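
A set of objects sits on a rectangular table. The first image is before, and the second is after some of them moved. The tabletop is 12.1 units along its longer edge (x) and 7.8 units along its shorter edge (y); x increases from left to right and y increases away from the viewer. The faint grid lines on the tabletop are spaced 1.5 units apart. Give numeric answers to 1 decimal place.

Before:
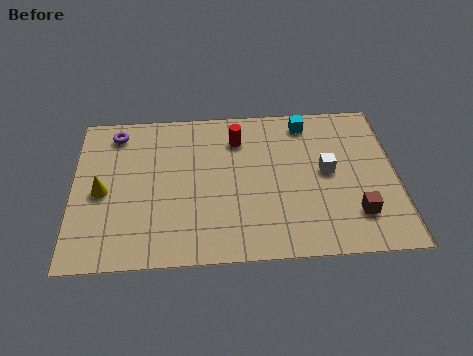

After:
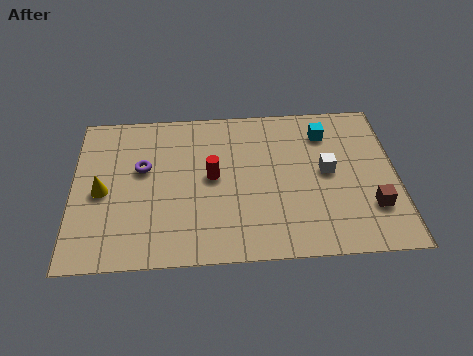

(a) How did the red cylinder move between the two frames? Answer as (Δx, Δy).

(-1.0, -1.9)

The red cylinder started near (6.2, 6.0) and ended near (5.2, 4.1).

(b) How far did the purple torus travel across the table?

2.1

The purple torus moved from about (1.6, 6.6) to (2.6, 4.7), a distance of √(1.0² + 1.9²) ≈ 2.1.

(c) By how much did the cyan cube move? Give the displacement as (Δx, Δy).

(0.7, -0.6)

From the two frames, the cyan cube sits at roughly (8.8, 6.7) before and (9.5, 6.1) after.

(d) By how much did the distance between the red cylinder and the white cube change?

+0.5

The distance was about 3.8 in the first image and 4.3 in the second, so they moved 0.5 units further apart.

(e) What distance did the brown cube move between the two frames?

0.7

The brown cube moved from about (10.5, 1.9) to (11.1, 2.2), a distance of √(0.6² + 0.3²) ≈ 0.7.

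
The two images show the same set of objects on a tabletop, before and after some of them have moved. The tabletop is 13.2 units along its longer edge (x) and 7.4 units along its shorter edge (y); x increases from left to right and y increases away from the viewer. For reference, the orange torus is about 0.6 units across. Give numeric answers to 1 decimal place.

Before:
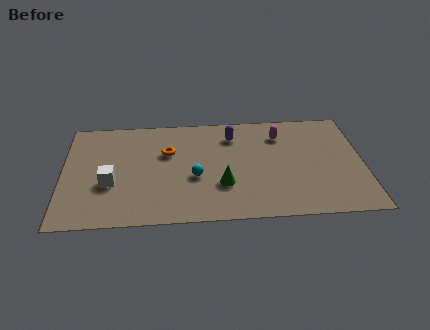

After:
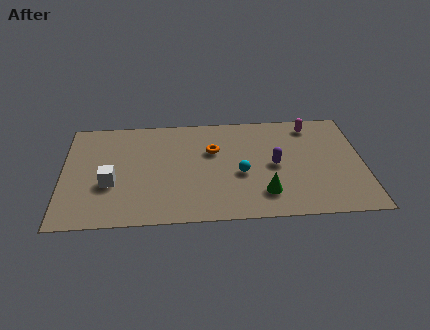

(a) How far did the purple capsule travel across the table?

2.8

From (7.5, 5.8) to (9.3, 3.6), the purple capsule covered √(1.8² + 2.2²) ≈ 2.8 units.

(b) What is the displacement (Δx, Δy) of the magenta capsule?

(1.4, 0.6)

The magenta capsule started near (9.6, 5.7) and ended near (11.0, 6.3).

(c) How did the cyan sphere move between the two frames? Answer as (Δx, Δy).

(2.0, 0.1)

The cyan sphere was at about (5.8, 3.0) and moved to about (7.8, 3.1).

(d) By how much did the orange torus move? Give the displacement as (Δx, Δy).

(2.0, 0.0)

The orange torus started near (4.6, 4.8) and ended near (6.6, 4.8).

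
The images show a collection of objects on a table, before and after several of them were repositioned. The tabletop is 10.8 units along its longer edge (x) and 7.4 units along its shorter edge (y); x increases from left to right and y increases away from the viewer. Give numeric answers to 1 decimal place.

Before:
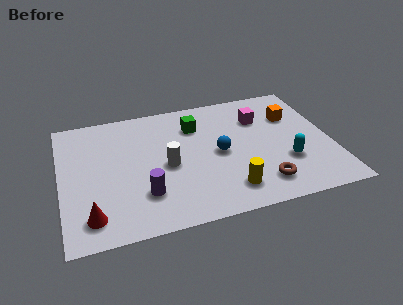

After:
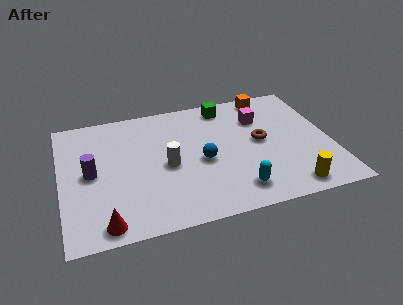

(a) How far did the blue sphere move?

0.8

From (6.3, 3.6) to (5.6, 3.3), the blue sphere covered √(0.7² + 0.3²) ≈ 0.8 units.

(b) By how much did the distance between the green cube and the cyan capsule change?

+0.5

The distance was about 4.6 in the first image and 5.1 in the second, so they moved 0.5 units further apart.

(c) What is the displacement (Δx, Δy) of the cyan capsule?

(-2.1, -1.1)

From the two frames, the cyan capsule sits at roughly (8.9, 2.4) before and (6.8, 1.3) after.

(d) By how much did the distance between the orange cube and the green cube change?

-2.1

Before: roughly 3.9 units apart; after: 1.8. That's 2.1 units closer together.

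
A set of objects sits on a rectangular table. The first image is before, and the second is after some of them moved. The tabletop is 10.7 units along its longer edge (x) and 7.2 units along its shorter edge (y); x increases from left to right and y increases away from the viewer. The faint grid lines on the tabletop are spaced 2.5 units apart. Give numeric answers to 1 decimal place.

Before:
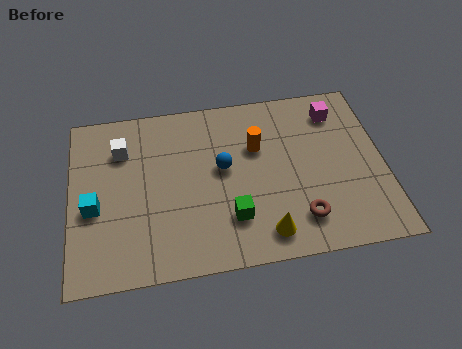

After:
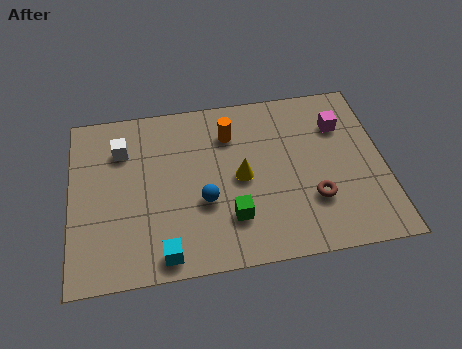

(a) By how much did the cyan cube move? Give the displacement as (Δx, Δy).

(2.3, -2.2)

The cyan cube started near (0.8, 3.0) and ended near (3.1, 0.8).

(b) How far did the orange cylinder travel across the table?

1.1

The orange cylinder moved from about (6.4, 4.7) to (5.5, 5.4), a distance of √(0.9² + 0.7²) ≈ 1.1.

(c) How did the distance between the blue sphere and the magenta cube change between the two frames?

+1.0

Before: roughly 4.4 units apart; after: 5.4. That's 1.0 units further apart.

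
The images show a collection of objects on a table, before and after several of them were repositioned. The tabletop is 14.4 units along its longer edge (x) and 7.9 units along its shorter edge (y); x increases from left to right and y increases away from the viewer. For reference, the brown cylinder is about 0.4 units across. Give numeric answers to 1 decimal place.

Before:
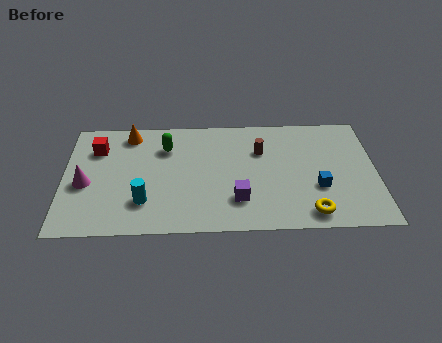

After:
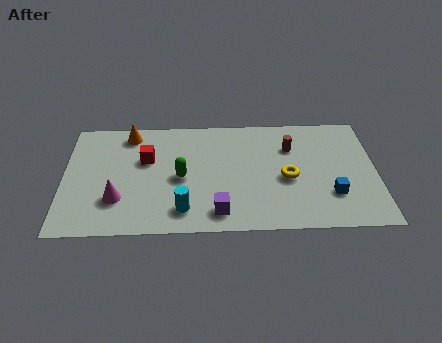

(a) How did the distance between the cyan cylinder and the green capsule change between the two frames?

-1.6

Before: roughly 3.8 units apart; after: 2.2. That's 1.6 units closer together.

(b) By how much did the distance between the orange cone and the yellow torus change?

-2.1

The distance was about 10.1 in the first image and 8.0 in the second, so they moved 2.1 units closer together.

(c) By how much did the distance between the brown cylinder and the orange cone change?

+1.3

They were about 6.3 units apart before and 7.6 after — 1.3 units further apart.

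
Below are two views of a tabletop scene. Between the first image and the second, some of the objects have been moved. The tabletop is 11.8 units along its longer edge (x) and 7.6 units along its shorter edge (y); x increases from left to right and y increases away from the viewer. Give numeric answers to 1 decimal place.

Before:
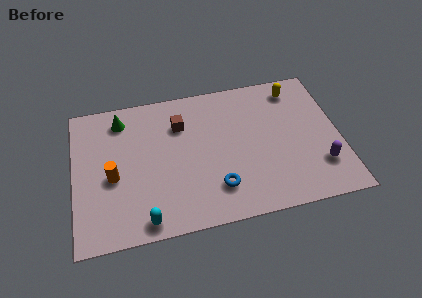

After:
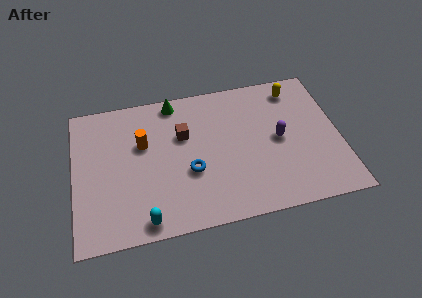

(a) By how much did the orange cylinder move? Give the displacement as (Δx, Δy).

(1.4, 1.5)

From the two frames, the orange cylinder sits at roughly (1.7, 3.3) before and (3.1, 4.8) after.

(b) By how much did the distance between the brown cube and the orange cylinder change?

-2.0

Before: roughly 3.8 units apart; after: 1.8. That's 2.0 units closer together.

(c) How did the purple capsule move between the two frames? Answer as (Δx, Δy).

(-1.7, 1.8)

From the two frames, the purple capsule sits at roughly (10.8, 2.0) before and (9.1, 3.8) after.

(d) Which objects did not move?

the cyan capsule and the yellow capsule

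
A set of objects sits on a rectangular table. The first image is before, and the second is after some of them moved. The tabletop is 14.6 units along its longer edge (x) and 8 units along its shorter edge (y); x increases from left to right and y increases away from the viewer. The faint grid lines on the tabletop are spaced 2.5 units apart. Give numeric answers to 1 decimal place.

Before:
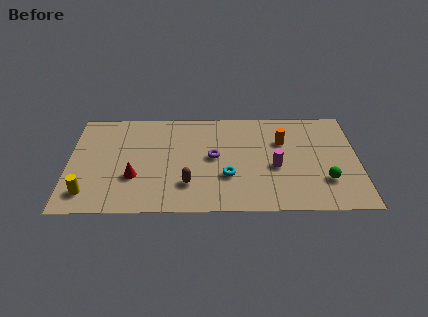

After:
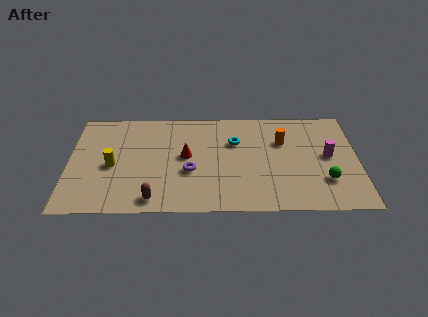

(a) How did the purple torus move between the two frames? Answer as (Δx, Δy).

(-1.2, -1.1)

The purple torus was at about (7.3, 4.2) and moved to about (6.1, 3.1).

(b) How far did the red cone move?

3.1

The red cone was near (3.3, 2.7) before and (5.9, 4.3) after, so it travelled √(2.6² + 1.6²) ≈ 3.1 units.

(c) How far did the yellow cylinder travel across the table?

2.4

The yellow cylinder moved from about (1.0, 1.5) to (2.2, 3.6), a distance of √(1.2² + 2.1²) ≈ 2.4.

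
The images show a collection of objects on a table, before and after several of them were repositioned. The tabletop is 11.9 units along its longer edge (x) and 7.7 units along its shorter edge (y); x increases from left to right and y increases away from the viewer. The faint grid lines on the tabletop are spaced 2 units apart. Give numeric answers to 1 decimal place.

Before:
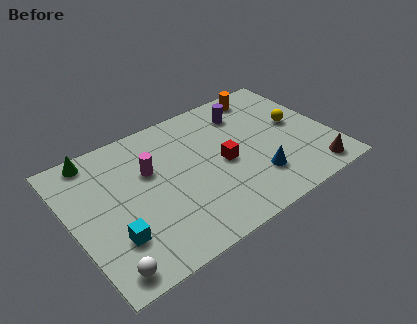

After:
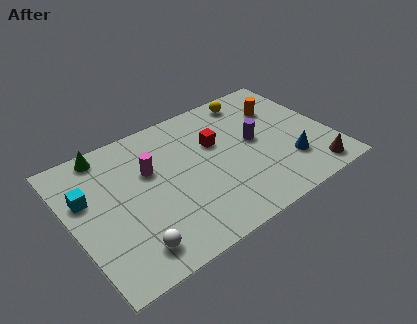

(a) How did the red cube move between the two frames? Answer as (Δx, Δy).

(-0.1, 1.3)

The red cube started near (6.9, 3.6) and ended near (6.8, 4.9).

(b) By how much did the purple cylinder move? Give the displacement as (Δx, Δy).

(0.1, -1.9)

The purple cylinder was at about (8.4, 6.0) and moved to about (8.5, 4.1).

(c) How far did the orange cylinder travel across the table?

1.3

From (9.5, 6.7) to (10.0, 5.5), the orange cylinder covered √(0.5² + 1.2²) ≈ 1.3 units.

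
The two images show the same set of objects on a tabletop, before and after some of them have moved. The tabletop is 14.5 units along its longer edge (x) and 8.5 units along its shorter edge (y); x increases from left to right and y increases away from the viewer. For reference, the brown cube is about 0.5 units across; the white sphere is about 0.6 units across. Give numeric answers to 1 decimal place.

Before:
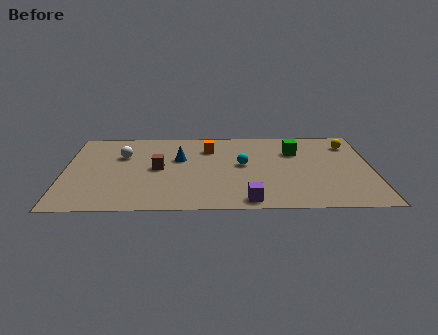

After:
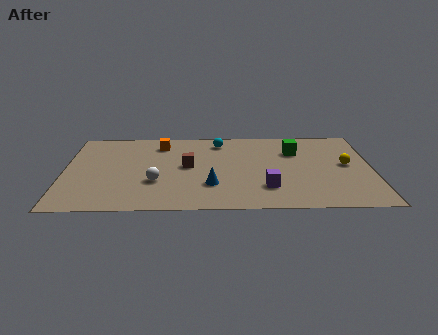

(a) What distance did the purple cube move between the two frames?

1.6

The purple cube moved from about (8.6, 0.9) to (9.5, 2.2), a distance of √(0.9² + 1.3²) ≈ 1.6.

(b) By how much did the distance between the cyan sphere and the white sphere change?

-0.6

Before: roughly 5.8 units apart; after: 5.2. That's 0.6 units closer together.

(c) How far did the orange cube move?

2.4

The orange cube moved from about (6.8, 6.4) to (4.5, 6.9), a distance of √(2.3² + 0.5²) ≈ 2.4.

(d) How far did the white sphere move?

3.2

The white sphere was near (2.7, 5.7) before and (4.3, 2.9) after, so it travelled √(1.6² + 2.8²) ≈ 3.2 units.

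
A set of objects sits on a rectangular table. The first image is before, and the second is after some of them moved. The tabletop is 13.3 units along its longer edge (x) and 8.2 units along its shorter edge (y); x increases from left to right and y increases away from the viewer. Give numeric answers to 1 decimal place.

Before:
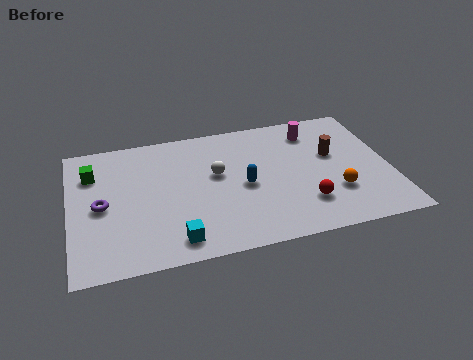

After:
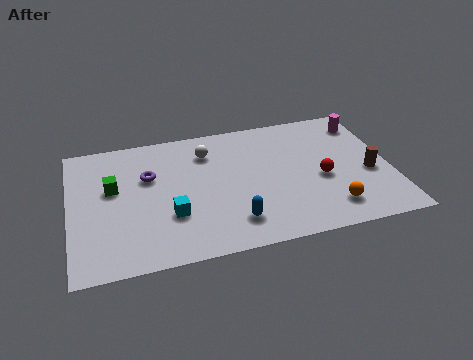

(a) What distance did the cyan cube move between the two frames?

1.5

From (4.2, 1.2) to (4.1, 2.7), the cyan cube covered √(0.1² + 1.5²) ≈ 1.5 units.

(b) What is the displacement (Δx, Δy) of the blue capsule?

(-0.6, -2.1)

From the two frames, the blue capsule sits at roughly (7.2, 3.8) before and (6.6, 1.7) after.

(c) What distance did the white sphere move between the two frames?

1.5

The white sphere moved from about (6.1, 4.8) to (5.8, 6.3), a distance of √(0.3² + 1.5²) ≈ 1.5.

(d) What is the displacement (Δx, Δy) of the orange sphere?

(-0.3, -0.9)

The orange sphere started near (10.9, 2.5) and ended near (10.6, 1.6).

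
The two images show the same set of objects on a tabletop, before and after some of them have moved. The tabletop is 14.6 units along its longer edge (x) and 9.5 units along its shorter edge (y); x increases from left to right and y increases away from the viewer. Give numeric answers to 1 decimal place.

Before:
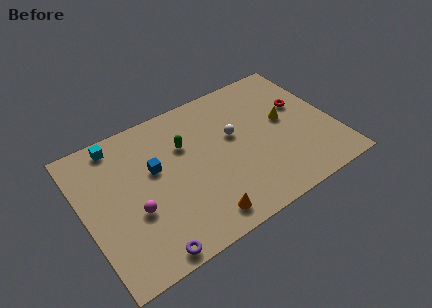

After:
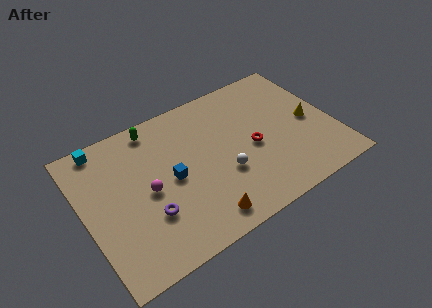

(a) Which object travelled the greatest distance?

the red torus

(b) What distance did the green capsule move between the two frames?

2.5

The green capsule moved from about (6.1, 6.4) to (4.6, 8.4), a distance of √(1.5² + 2.0²) ≈ 2.5.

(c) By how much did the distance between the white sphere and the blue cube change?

-1.6

The distance was about 4.7 in the first image and 3.1 in the second, so they moved 1.6 units closer together.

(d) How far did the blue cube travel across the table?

1.4

From (4.2, 5.7) to (5.0, 4.6), the blue cube covered √(0.8² + 1.1²) ≈ 1.4 units.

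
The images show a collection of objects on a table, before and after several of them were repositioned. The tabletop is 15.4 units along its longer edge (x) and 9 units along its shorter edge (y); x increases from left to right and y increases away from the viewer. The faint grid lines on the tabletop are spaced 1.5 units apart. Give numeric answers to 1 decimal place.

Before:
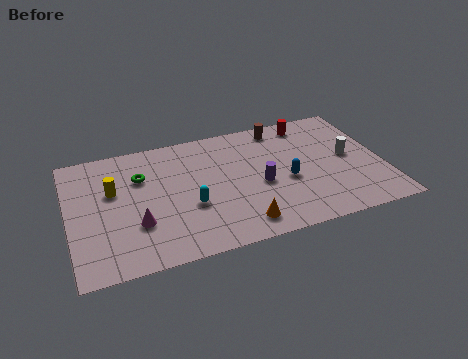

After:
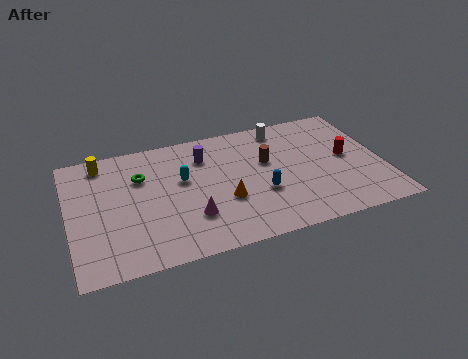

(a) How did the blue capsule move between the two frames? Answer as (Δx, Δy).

(-1.3, -0.5)

The blue capsule was at about (10.6, 3.8) and moved to about (9.3, 3.3).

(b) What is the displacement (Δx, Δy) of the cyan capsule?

(-0.2, 2.0)

From the two frames, the cyan capsule sits at roughly (5.8, 3.4) before and (5.6, 5.4) after.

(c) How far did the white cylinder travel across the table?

4.3

The white cylinder moved from about (13.8, 4.7) to (10.8, 7.8), a distance of √(3.0² + 3.1²) ≈ 4.3.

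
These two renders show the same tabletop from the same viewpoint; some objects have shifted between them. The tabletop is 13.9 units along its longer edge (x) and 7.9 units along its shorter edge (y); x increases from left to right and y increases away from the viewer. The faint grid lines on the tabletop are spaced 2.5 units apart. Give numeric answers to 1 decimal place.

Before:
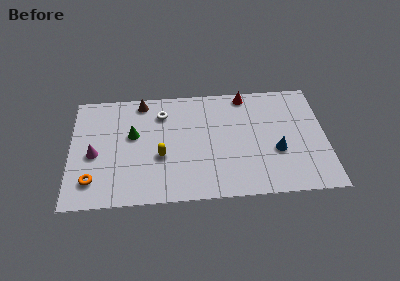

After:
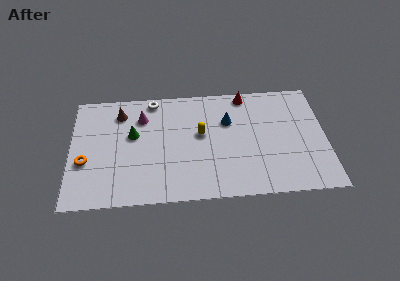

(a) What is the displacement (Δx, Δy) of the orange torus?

(-0.4, 1.3)

From the two frames, the orange torus sits at roughly (1.2, 1.7) before and (0.8, 3.0) after.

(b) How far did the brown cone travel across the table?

1.4

The brown cone was near (3.9, 7.0) before and (2.7, 6.3) after, so it travelled √(1.2² + 0.7²) ≈ 1.4 units.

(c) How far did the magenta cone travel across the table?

3.5

From (1.3, 3.5) to (3.9, 5.9), the magenta cone covered √(2.6² + 2.4²) ≈ 3.5 units.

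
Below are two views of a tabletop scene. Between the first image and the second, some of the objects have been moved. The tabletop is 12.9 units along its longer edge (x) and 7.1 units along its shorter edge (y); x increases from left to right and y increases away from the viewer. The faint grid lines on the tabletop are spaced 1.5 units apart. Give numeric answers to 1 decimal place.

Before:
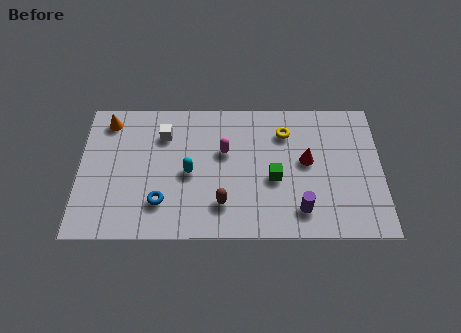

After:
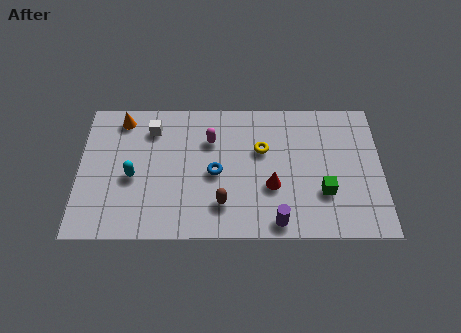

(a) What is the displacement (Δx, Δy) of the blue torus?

(2.3, 1.5)

From the two frames, the blue torus sits at roughly (3.5, 1.8) before and (5.8, 3.3) after.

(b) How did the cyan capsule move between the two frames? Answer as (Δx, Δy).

(-2.4, -0.2)

The cyan capsule was at about (4.7, 3.3) and moved to about (2.3, 3.1).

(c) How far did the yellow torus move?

1.3

The yellow torus moved from about (8.8, 5.4) to (7.8, 4.5), a distance of √(1.0² + 0.9²) ≈ 1.3.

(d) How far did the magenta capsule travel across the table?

0.8

The magenta capsule was near (6.2, 4.4) before and (5.6, 5.0) after, so it travelled √(0.6² + 0.6²) ≈ 0.8 units.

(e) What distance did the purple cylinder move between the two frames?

1.2

The purple cylinder moved from about (9.4, 1.4) to (8.4, 0.8), a distance of √(1.0² + 0.6²) ≈ 1.2.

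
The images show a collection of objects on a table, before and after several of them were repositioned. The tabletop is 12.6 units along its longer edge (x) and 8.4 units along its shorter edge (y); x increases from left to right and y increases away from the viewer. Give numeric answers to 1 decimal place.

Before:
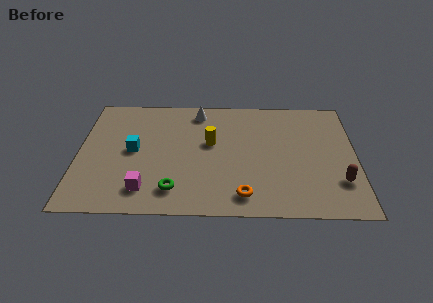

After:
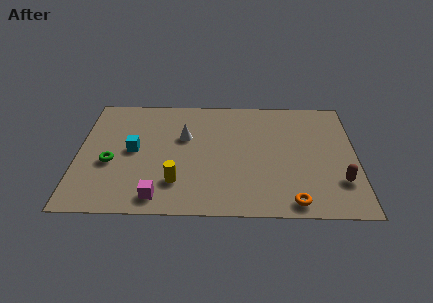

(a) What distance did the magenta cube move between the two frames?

0.8

From (3.1, 1.6) to (3.7, 1.1), the magenta cube covered √(0.6² + 0.5²) ≈ 0.8 units.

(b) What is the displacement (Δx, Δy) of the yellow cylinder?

(-1.5, -2.8)

The yellow cylinder was at about (6.0, 4.9) and moved to about (4.5, 2.1).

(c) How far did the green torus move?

3.4

The green torus moved from about (4.4, 1.6) to (1.5, 3.4), a distance of √(2.9² + 1.8²) ≈ 3.4.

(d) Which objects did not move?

the brown capsule and the cyan cube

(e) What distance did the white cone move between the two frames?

2.0

The white cone was near (5.4, 7.2) before and (4.8, 5.3) after, so it travelled √(0.6² + 1.9²) ≈ 2.0 units.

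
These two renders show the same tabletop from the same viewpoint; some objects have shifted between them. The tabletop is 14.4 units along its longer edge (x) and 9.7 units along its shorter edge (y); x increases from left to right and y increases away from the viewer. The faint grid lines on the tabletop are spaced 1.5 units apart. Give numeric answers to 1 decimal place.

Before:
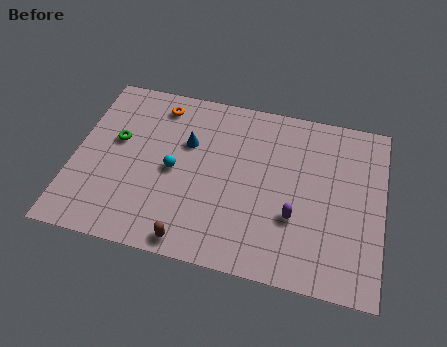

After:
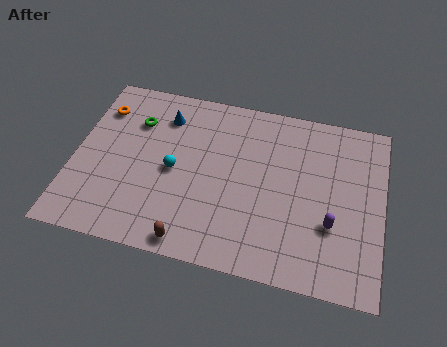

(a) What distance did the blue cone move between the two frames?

1.8

The blue cone moved from about (5.2, 6.3) to (4.0, 7.6), a distance of √(1.2² + 1.3²) ≈ 1.8.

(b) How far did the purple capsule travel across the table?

1.7

The purple capsule moved from about (10.4, 3.3) to (12.1, 3.3), a distance of √(1.7² + 0.0²) ≈ 1.7.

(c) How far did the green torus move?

1.5

The green torus was near (1.9, 5.7) before and (2.7, 7.0) after, so it travelled √(0.8² + 1.3²) ≈ 1.5 units.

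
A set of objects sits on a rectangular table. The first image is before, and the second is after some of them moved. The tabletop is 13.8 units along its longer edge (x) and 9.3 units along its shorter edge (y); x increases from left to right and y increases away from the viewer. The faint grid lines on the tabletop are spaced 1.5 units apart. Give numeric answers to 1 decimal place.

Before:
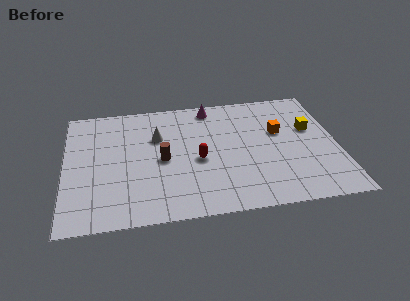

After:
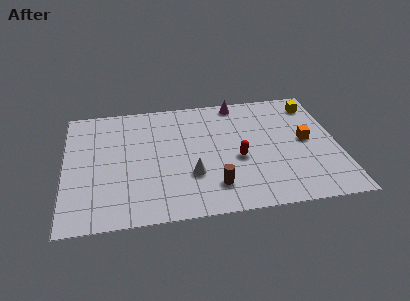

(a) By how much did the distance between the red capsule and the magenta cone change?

+0.3

Before: roughly 4.2 units apart; after: 4.5. That's 0.3 units further apart.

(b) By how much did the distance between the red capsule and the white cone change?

-0.3

They were about 2.9 units apart before and 2.6 after — 0.3 units closer together.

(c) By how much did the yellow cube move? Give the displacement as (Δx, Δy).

(0.3, 2.0)

The yellow cube started near (12.5, 5.7) and ended near (12.8, 7.7).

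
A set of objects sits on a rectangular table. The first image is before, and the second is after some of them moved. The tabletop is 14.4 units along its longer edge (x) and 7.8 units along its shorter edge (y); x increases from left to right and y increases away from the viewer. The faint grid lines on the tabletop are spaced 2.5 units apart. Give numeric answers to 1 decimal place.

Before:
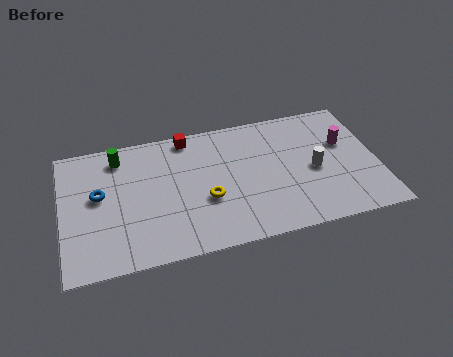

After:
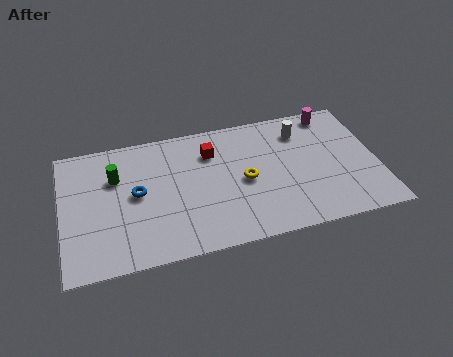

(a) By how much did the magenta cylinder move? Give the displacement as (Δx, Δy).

(-0.4, 2.0)

The magenta cylinder started near (13.0, 4.9) and ended near (12.6, 6.9).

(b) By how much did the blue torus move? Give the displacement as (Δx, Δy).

(1.7, -0.3)

The blue torus was at about (1.7, 4.4) and moved to about (3.4, 4.1).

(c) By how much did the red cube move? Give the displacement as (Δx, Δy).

(1.0, -1.2)

The red cube started near (5.9, 7.0) and ended near (6.9, 5.8).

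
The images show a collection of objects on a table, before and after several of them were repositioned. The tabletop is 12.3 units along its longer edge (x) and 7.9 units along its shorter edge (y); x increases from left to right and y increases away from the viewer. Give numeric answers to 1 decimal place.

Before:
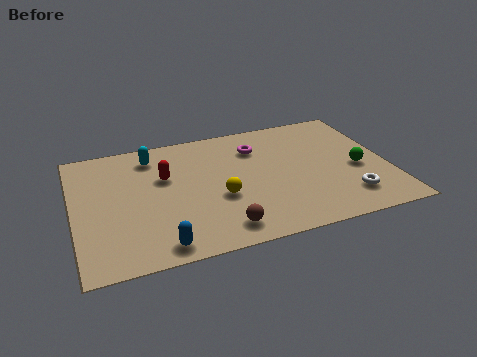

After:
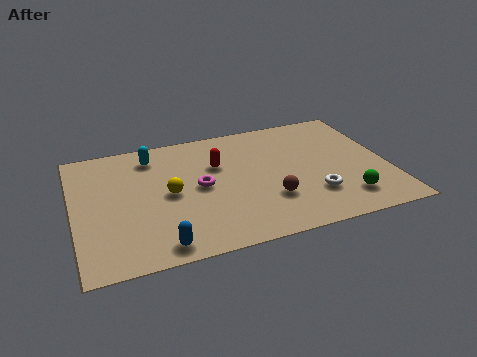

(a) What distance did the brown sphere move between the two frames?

2.3

The brown sphere moved from about (5.5, 1.2) to (7.5, 2.4), a distance of √(2.0² + 1.2²) ≈ 2.3.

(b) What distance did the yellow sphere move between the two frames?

2.1

The yellow sphere was near (5.6, 3.1) before and (3.7, 3.9) after, so it travelled √(1.9² + 0.8²) ≈ 2.1 units.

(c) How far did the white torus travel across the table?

1.4

From (10.5, 1.7) to (9.2, 2.2), the white torus covered √(1.3² + 0.5²) ≈ 1.4 units.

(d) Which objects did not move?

the blue capsule and the cyan capsule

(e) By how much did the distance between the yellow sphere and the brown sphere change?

+2.2

They were about 1.9 units apart before and 4.1 after — 2.2 units further apart.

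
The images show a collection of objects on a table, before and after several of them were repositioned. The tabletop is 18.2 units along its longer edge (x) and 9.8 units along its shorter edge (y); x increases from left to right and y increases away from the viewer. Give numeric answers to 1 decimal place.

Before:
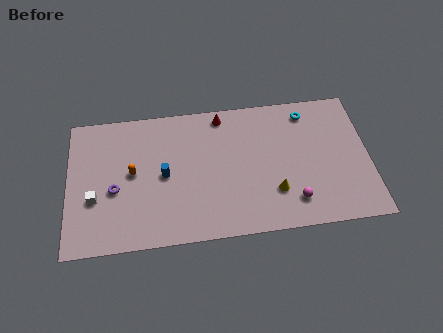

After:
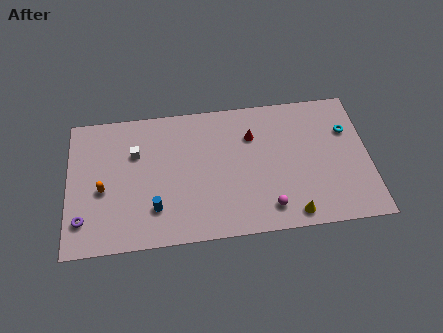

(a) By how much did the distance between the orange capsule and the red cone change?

+3.0

Before: roughly 6.5 units apart; after: 9.5. That's 3.0 units further apart.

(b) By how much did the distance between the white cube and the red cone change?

-2.2

Before: roughly 9.3 units apart; after: 7.1. That's 2.2 units closer together.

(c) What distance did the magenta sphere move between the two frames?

1.5

The magenta sphere moved from about (13.5, 2.0) to (12.0, 1.7), a distance of √(1.5² + 0.3²) ≈ 1.5.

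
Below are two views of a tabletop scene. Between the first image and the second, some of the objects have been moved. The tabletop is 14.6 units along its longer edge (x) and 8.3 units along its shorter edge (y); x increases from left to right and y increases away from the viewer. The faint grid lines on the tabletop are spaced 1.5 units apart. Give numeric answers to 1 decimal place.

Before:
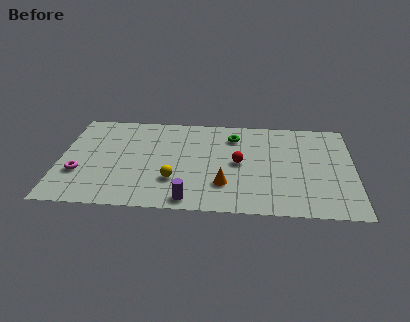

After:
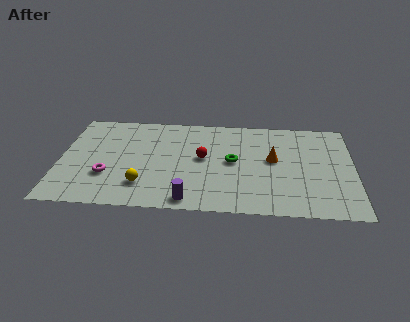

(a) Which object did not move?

the purple cylinder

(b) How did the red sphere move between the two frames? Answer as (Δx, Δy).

(-1.8, 0.3)

From the two frames, the red sphere sits at roughly (8.9, 4.2) before and (7.1, 4.5) after.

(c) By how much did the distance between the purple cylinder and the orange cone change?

+3.3

They were about 2.2 units apart before and 5.5 after — 3.3 units further apart.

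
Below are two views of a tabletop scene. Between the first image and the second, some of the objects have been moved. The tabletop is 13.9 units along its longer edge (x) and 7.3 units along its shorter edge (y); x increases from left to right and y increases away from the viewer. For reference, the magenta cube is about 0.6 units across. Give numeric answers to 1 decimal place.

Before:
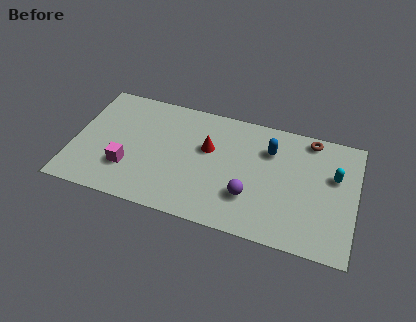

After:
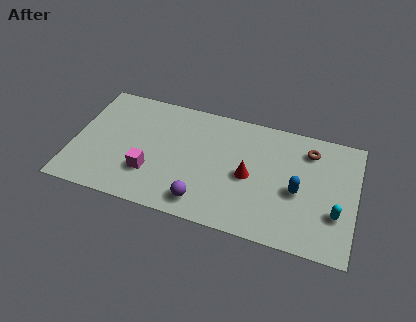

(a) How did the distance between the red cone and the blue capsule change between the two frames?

-0.7

The distance was about 3.1 in the first image and 2.4 in the second, so they moved 0.7 units closer together.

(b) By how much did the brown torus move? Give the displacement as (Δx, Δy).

(0.0, -0.7)

The brown torus started near (11.5, 6.5) and ended near (11.5, 5.8).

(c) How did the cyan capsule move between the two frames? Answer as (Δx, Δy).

(0.2, -2.2)

The cyan capsule was at about (12.8, 4.6) and moved to about (13.0, 2.4).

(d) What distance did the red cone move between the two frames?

2.4

The red cone was near (6.6, 4.5) before and (8.7, 3.4) after, so it travelled √(2.1² + 1.1²) ≈ 2.4 units.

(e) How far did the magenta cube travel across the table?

1.1

The magenta cube was near (2.8, 2.2) before and (3.9, 2.2) after, so it travelled √(1.1² + 0.0²) ≈ 1.1 units.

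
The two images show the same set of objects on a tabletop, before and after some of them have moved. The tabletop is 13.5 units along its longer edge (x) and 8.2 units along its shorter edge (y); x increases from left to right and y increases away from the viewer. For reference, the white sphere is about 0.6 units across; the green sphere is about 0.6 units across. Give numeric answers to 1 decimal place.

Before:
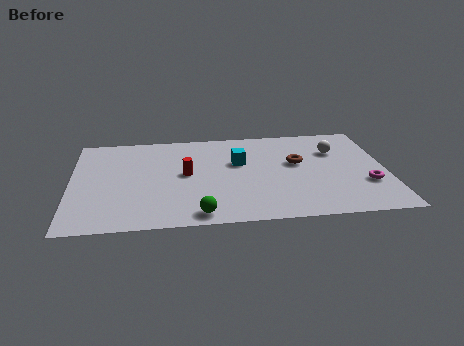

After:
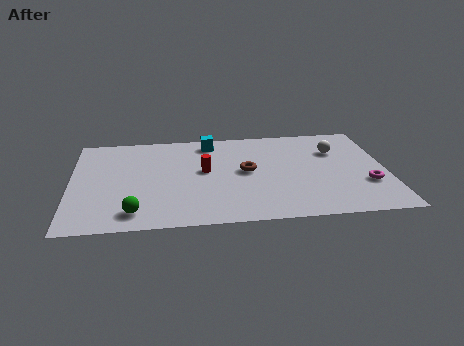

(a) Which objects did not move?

the magenta torus and the white sphere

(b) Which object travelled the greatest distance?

the green sphere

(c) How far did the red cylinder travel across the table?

0.8

The red cylinder moved from about (4.9, 4.3) to (5.7, 4.5), a distance of √(0.8² + 0.2²) ≈ 0.8.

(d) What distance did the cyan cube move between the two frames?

2.2

The cyan cube was near (7.2, 5.1) before and (6.0, 7.0) after, so it travelled √(1.2² + 1.9²) ≈ 2.2 units.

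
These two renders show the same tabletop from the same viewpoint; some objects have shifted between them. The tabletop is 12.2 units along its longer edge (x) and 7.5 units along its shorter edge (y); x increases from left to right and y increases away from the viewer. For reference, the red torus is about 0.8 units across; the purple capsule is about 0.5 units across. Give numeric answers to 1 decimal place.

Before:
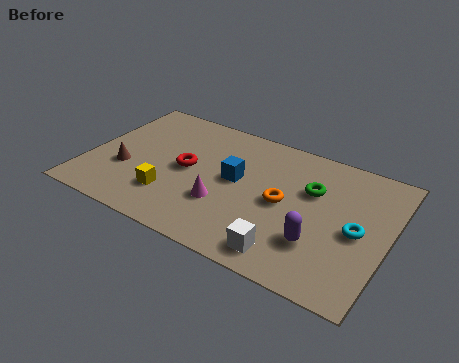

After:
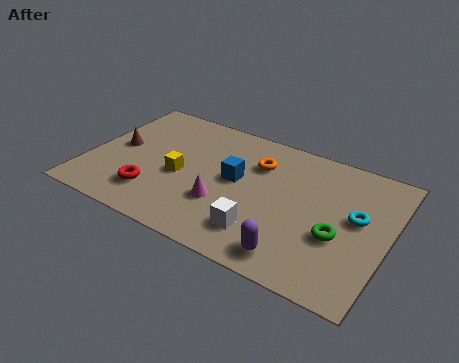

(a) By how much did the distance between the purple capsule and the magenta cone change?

-0.5

Before: roughly 3.9 units apart; after: 3.4. That's 0.5 units closer together.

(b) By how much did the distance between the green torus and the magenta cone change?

+0.5

They were about 4.1 units apart before and 4.6 after — 0.5 units further apart.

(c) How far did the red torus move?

2.3

The red torus moved from about (4.0, 3.8) to (2.9, 1.8), a distance of √(1.1² + 2.0²) ≈ 2.3.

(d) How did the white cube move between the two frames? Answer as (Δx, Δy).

(-1.1, 0.6)

The white cube started near (8.5, 1.1) and ended near (7.4, 1.7).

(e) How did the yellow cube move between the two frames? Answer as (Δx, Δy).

(0.2, 1.3)

The yellow cube started near (3.6, 2.0) and ended near (3.8, 3.3).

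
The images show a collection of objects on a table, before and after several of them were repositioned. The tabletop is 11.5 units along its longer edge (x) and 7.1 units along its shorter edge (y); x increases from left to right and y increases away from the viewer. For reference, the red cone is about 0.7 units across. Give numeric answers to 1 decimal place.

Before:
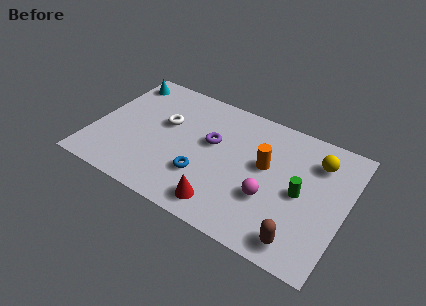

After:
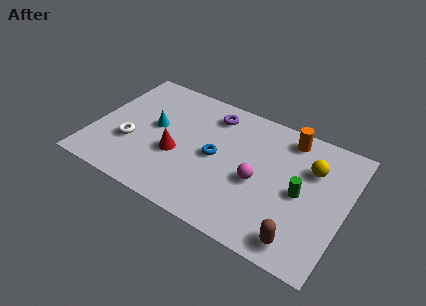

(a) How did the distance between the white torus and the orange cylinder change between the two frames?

+3.0

The distance was about 4.7 in the first image and 7.7 in the second, so they moved 3.0 units further apart.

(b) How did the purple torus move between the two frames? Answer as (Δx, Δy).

(-0.2, 1.6)

The purple torus was at about (5.3, 4.2) and moved to about (5.1, 5.8).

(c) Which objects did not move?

the green cylinder and the brown capsule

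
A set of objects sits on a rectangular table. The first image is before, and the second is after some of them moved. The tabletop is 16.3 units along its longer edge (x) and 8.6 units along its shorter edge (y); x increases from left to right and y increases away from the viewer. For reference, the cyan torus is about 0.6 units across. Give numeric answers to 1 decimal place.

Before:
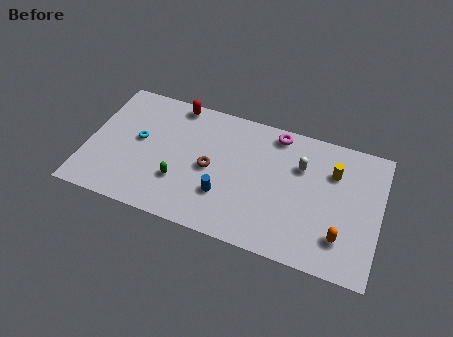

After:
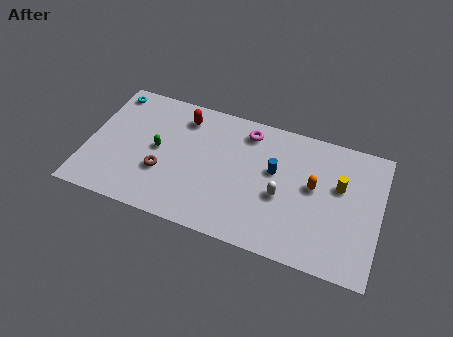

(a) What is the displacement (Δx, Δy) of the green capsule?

(-1.4, 1.7)

From the two frames, the green capsule sits at roughly (5.3, 2.7) before and (3.9, 4.4) after.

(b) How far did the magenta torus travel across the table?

1.6

The magenta torus moved from about (10.3, 7.6) to (8.7, 7.2), a distance of √(1.6² + 0.4²) ≈ 1.6.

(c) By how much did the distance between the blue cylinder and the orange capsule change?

-4.3

They were about 6.5 units apart before and 2.2 after — 4.3 units closer together.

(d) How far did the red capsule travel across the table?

0.9

The red capsule was near (4.6, 7.8) before and (5.1, 7.0) after, so it travelled √(0.5² + 0.8²) ≈ 0.9 units.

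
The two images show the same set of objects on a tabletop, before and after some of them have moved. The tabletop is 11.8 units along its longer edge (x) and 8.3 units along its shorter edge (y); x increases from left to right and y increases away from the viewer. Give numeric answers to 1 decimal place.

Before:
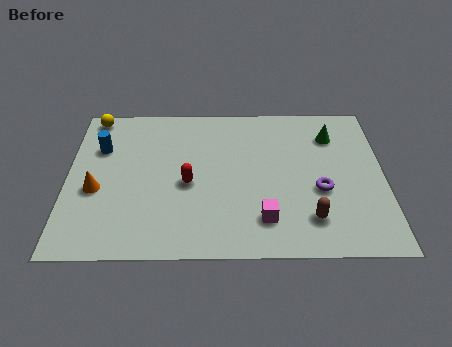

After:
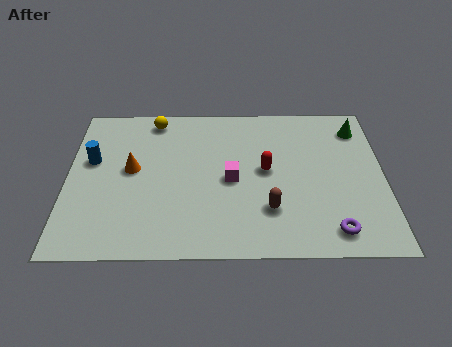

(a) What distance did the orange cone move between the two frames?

1.7

From (1.1, 3.4) to (2.4, 4.5), the orange cone covered √(1.3² + 1.1²) ≈ 1.7 units.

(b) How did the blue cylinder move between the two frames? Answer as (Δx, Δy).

(-0.3, -0.7)

The blue cylinder started near (1.2, 5.7) and ended near (0.9, 5.0).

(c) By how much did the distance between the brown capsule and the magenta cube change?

+0.4

They were about 1.7 units apart before and 2.1 after — 0.4 units further apart.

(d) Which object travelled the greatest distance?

the red capsule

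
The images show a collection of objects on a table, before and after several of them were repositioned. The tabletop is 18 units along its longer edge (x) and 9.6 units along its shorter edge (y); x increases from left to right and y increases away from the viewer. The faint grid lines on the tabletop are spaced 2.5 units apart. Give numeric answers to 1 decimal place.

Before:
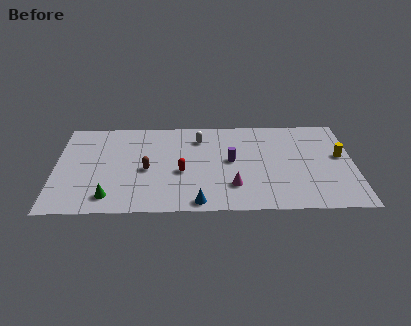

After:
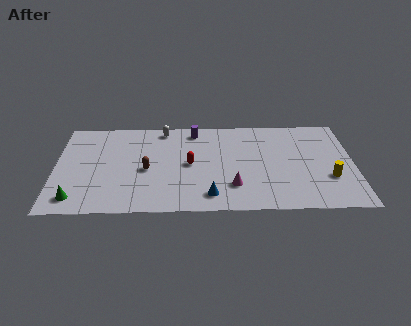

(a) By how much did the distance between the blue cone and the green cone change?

+2.7

They were about 5.3 units apart before and 8.0 after — 2.7 units further apart.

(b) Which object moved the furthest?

the purple cylinder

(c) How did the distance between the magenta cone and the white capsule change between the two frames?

+1.9

The distance was about 5.4 in the first image and 7.3 in the second, so they moved 1.9 units further apart.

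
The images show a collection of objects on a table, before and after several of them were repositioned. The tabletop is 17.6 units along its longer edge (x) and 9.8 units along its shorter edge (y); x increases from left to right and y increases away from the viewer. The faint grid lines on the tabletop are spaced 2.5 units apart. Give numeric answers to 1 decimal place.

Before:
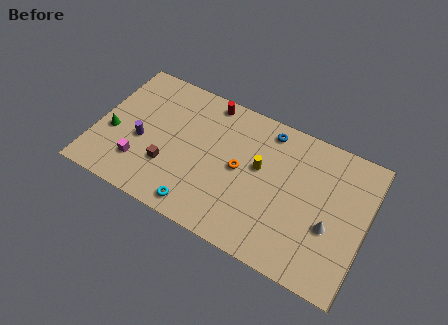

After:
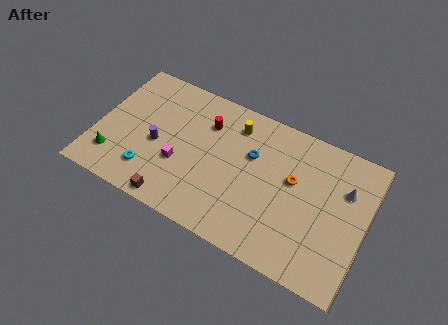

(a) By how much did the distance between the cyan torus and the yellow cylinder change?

+1.9

Before: roughly 5.6 units apart; after: 7.5. That's 1.9 units further apart.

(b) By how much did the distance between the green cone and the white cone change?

+1.1

Before: roughly 14.3 units apart; after: 15.4. That's 1.1 units further apart.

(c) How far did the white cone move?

3.0

From (15.4, 3.8) to (16.1, 6.7), the white cone covered √(0.7² + 2.9²) ≈ 3.0 units.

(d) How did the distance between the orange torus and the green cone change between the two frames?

+3.6

They were about 8.4 units apart before and 12.0 after — 3.6 units further apart.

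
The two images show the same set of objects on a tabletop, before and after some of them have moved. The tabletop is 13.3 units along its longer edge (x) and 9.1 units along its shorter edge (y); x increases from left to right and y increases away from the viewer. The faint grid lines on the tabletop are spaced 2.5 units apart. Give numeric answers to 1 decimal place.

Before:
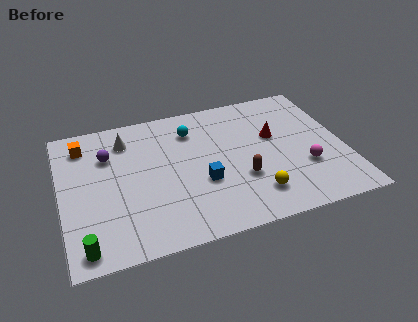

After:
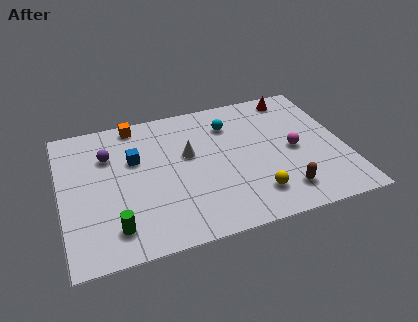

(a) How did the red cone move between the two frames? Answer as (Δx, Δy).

(1.2, 2.5)

From the two frames, the red cone sits at roughly (10.1, 5.5) before and (11.3, 8.0) after.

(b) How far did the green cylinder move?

1.6

From (0.9, 1.0) to (2.3, 1.7), the green cylinder covered √(1.4² + 0.7²) ≈ 1.6 units.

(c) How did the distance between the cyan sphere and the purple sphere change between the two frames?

+1.8

They were about 4.0 units apart before and 5.8 after — 1.8 units further apart.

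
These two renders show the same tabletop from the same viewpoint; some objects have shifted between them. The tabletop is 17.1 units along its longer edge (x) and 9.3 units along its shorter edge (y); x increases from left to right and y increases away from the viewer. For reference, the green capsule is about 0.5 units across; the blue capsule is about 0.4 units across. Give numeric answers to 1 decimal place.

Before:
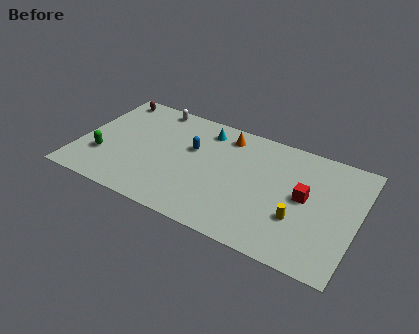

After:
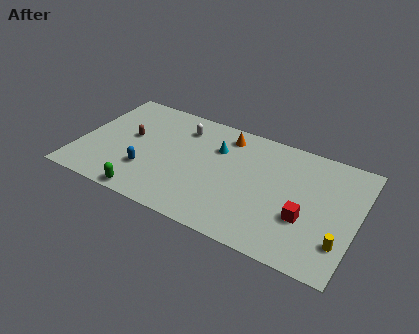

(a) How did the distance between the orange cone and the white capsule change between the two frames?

-2.0

They were about 4.7 units apart before and 2.7 after — 2.0 units closer together.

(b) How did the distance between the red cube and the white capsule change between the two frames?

-1.5

Before: roughly 10.5 units apart; after: 9.0. That's 1.5 units closer together.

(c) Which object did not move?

the orange cone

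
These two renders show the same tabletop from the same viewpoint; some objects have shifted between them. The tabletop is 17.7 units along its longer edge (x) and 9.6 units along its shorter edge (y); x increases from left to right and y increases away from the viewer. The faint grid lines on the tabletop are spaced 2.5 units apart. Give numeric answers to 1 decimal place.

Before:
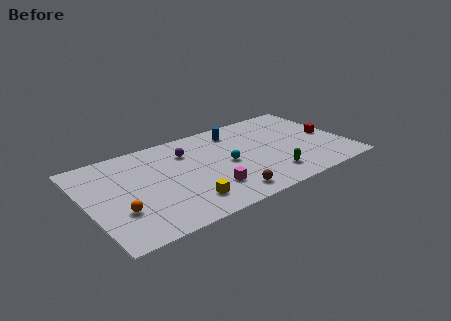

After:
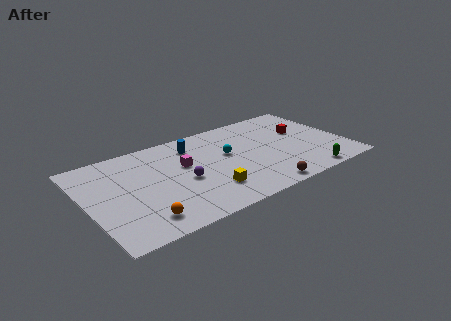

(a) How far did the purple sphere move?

3.0

The purple sphere moved from about (7.1, 7.1) to (6.4, 4.2), a distance of √(0.7² + 2.9²) ≈ 3.0.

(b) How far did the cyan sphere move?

1.0

From (9.5, 4.6) to (9.7, 5.6), the cyan sphere covered √(0.2² + 1.0²) ≈ 1.0 units.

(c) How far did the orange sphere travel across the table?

1.9

The orange sphere moved from about (1.9, 3.1) to (3.2, 1.7), a distance of √(1.3² + 1.4²) ≈ 1.9.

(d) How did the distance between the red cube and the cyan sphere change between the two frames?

-1.8

They were about 7.2 units apart before and 5.4 after — 1.8 units closer together.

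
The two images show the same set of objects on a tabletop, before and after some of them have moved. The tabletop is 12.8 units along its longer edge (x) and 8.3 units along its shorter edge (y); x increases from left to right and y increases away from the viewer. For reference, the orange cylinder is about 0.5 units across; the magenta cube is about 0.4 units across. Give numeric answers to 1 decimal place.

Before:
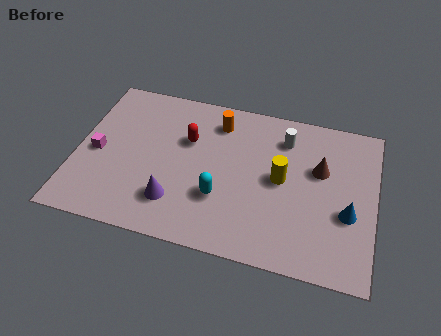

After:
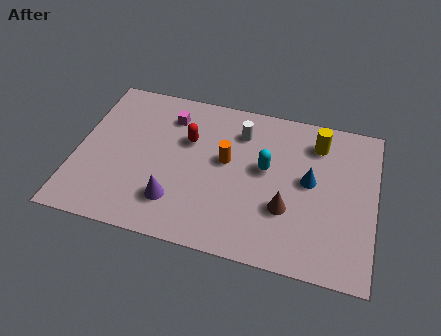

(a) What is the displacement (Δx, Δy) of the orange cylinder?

(0.5, -2.0)

From the two frames, the orange cylinder sits at roughly (5.9, 6.7) before and (6.4, 4.7) after.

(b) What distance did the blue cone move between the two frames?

2.1

The blue cone was near (11.7, 3.2) before and (10.0, 4.5) after, so it travelled √(1.7² + 1.3²) ≈ 2.1 units.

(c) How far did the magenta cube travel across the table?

4.0

The magenta cube was near (0.9, 3.8) before and (3.8, 6.5) after, so it travelled √(2.9² + 2.7²) ≈ 4.0 units.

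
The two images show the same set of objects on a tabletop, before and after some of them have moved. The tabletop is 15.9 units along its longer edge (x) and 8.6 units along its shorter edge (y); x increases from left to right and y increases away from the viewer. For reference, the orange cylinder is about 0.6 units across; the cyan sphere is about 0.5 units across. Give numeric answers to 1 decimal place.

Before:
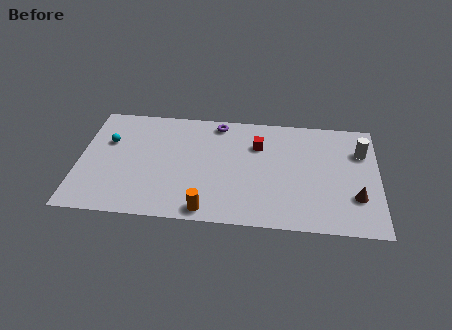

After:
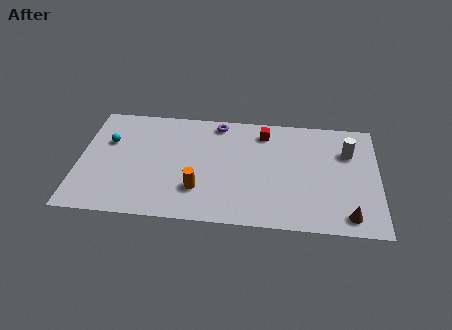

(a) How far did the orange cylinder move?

1.6

The orange cylinder was near (6.9, 0.9) before and (6.4, 2.4) after, so it travelled √(0.5² + 1.5²) ≈ 1.6 units.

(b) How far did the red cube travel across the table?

1.0

The red cube moved from about (9.5, 6.1) to (9.8, 7.1), a distance of √(0.3² + 1.0²) ≈ 1.0.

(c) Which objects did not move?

the cyan sphere and the purple torus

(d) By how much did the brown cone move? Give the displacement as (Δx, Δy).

(-0.4, -1.4)

From the two frames, the brown cone sits at roughly (14.7, 2.6) before and (14.3, 1.2) after.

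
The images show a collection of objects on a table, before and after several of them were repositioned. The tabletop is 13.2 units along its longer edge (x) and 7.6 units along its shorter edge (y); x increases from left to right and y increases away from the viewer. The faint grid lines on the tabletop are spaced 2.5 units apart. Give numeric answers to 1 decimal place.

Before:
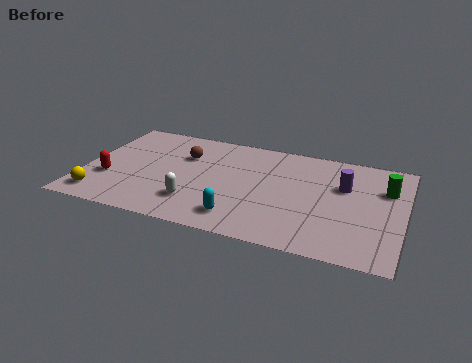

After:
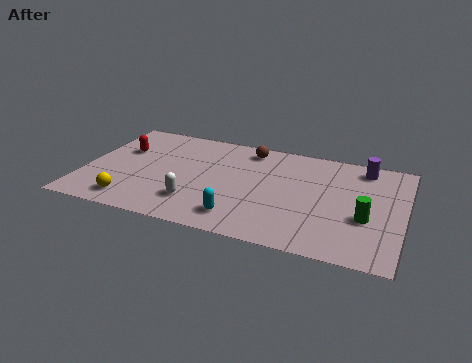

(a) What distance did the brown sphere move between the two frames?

2.9

The brown sphere was near (4.0, 5.2) before and (6.6, 6.5) after, so it travelled √(2.6² + 1.3²) ≈ 2.9 units.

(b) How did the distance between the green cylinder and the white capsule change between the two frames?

-1.3

Before: roughly 8.3 units apart; after: 7.0. That's 1.3 units closer together.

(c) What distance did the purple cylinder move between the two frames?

1.7

From (10.7, 4.9) to (11.4, 6.5), the purple cylinder covered √(0.7² + 1.6²) ≈ 1.7 units.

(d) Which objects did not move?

the cyan capsule and the white capsule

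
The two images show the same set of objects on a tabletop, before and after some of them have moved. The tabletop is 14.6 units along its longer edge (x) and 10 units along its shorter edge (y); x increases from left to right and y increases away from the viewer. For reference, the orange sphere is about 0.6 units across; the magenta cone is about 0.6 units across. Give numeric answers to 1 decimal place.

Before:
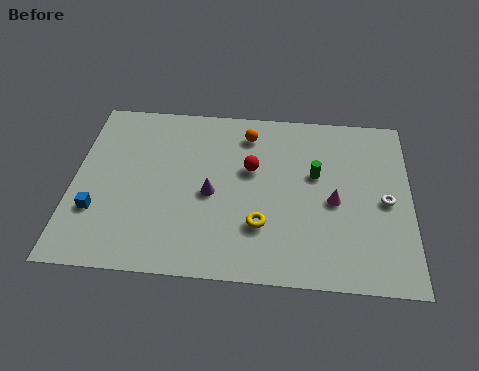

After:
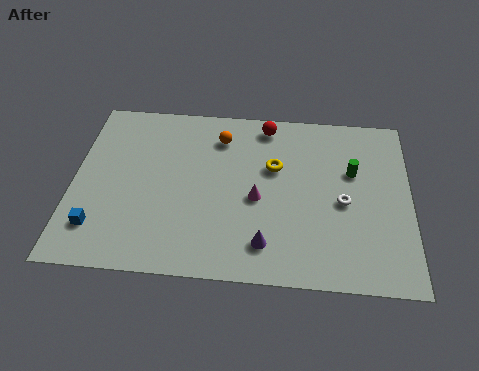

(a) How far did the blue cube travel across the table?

0.9

The blue cube moved from about (1.1, 3.1) to (1.2, 2.2), a distance of √(0.1² + 0.9²) ≈ 0.9.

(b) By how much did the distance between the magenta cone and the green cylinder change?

+2.8

The distance was about 1.7 in the first image and 4.5 in the second, so they moved 2.8 units further apart.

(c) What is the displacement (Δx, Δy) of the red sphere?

(0.6, 2.7)

The red sphere was at about (7.7, 6.1) and moved to about (8.3, 8.8).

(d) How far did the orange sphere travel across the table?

1.2

The orange sphere moved from about (7.5, 8.2) to (6.3, 7.9), a distance of √(1.2² + 0.3²) ≈ 1.2.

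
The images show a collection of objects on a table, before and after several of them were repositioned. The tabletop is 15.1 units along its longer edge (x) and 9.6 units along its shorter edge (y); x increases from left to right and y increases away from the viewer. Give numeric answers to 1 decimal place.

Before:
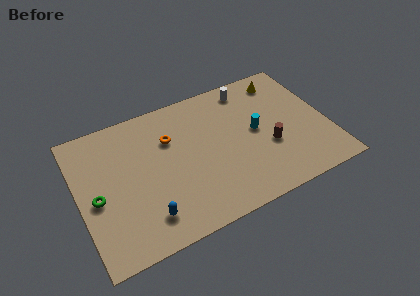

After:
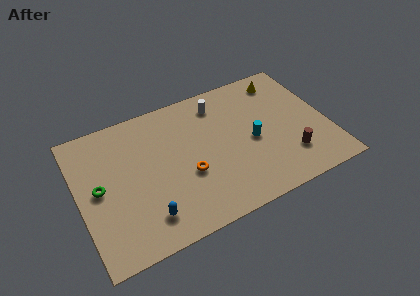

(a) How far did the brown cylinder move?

1.6

From (11.4, 3.6) to (12.5, 2.4), the brown cylinder covered √(1.1² + 1.2²) ≈ 1.6 units.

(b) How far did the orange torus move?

3.0

The orange torus was near (5.7, 6.6) before and (6.4, 3.7) after, so it travelled √(0.7² + 2.9²) ≈ 3.0 units.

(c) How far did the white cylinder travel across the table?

1.9

From (10.8, 8.3) to (8.9, 7.9), the white cylinder covered √(1.9² + 0.4²) ≈ 1.9 units.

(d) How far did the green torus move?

0.6

The green torus moved from about (1.0, 4.3) to (1.2, 4.9), a distance of √(0.2² + 0.6²) ≈ 0.6.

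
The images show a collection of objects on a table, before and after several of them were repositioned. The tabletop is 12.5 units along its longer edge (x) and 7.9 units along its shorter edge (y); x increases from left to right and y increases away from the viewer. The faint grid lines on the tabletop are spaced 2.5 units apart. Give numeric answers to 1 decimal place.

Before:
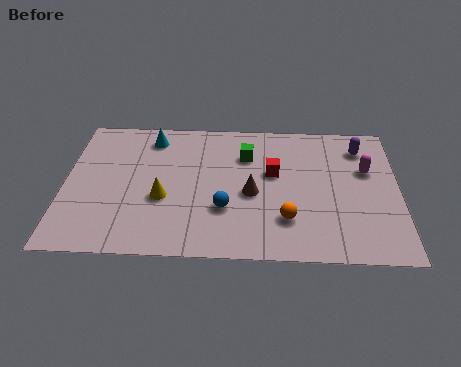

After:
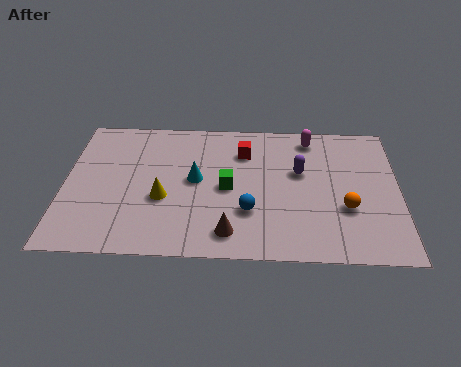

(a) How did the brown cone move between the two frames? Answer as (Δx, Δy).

(-0.8, -2.2)

From the two frames, the brown cone sits at roughly (7.0, 3.5) before and (6.2, 1.3) after.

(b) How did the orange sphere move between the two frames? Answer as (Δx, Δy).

(2.2, 0.7)

The orange sphere started near (8.3, 2.1) and ended near (10.5, 2.8).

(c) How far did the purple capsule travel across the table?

2.7

The purple capsule was near (11.1, 6.3) before and (8.8, 4.8) after, so it travelled √(2.3² + 1.5²) ≈ 2.7 units.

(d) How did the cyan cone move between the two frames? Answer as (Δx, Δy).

(1.7, -2.4)

The cyan cone started near (3.2, 6.6) and ended near (4.9, 4.2).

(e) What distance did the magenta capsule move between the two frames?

2.8

From (11.3, 5.0) to (9.2, 6.8), the magenta capsule covered √(2.1² + 1.8²) ≈ 2.8 units.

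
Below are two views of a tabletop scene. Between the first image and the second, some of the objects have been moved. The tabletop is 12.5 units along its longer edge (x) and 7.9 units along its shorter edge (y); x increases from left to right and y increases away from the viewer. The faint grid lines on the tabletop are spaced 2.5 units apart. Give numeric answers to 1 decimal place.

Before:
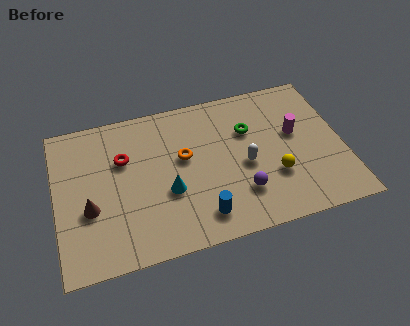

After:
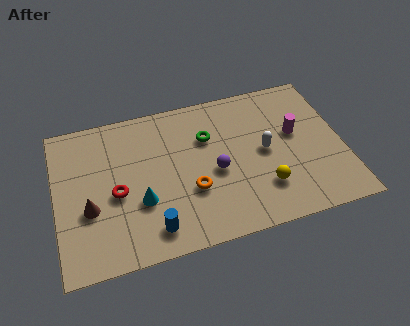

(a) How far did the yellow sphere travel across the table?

0.7

The yellow sphere was near (9.4, 2.6) before and (8.9, 2.1) after, so it travelled √(0.5² + 0.5²) ≈ 0.7 units.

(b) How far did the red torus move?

1.7

From (3.0, 5.2) to (2.6, 3.5), the red torus covered √(0.4² + 1.7²) ≈ 1.7 units.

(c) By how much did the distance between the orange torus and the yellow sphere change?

-1.1

The distance was about 4.3 in the first image and 3.2 in the second, so they moved 1.1 units closer together.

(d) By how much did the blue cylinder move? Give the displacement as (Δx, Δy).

(-2.1, -0.1)

The blue cylinder started near (6.1, 1.4) and ended near (4.0, 1.3).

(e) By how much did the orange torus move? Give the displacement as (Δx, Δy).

(0.2, -1.8)

The orange torus was at about (5.6, 4.6) and moved to about (5.8, 2.8).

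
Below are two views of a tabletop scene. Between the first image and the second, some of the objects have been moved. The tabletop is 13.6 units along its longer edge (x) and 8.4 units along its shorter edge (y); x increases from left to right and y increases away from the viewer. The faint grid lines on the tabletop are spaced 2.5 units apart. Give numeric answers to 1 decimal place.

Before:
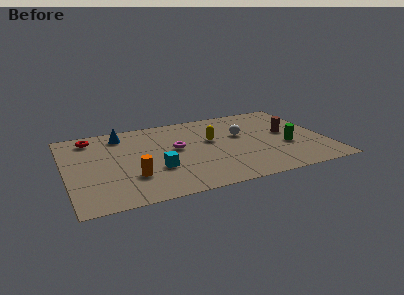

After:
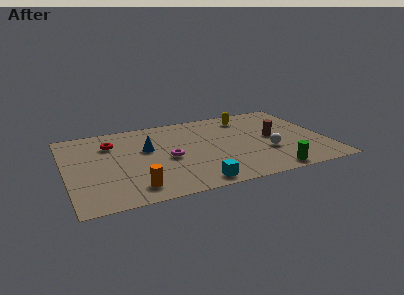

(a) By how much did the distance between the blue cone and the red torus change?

+0.5

Before: roughly 1.6 units apart; after: 2.1. That's 0.5 units further apart.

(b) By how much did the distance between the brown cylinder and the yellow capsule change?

-1.2

Before: roughly 4.0 units apart; after: 2.8. That's 1.2 units closer together.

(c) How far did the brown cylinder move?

0.9

From (11.7, 4.6) to (10.9, 4.3), the brown cylinder covered √(0.8² + 0.3²) ≈ 0.9 units.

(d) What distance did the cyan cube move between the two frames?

2.7

From (4.6, 2.9) to (6.4, 0.9), the cyan cube covered √(1.8² + 2.0²) ≈ 2.7 units.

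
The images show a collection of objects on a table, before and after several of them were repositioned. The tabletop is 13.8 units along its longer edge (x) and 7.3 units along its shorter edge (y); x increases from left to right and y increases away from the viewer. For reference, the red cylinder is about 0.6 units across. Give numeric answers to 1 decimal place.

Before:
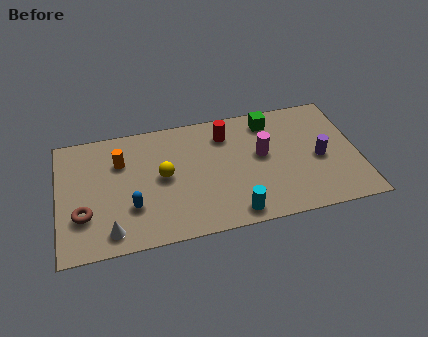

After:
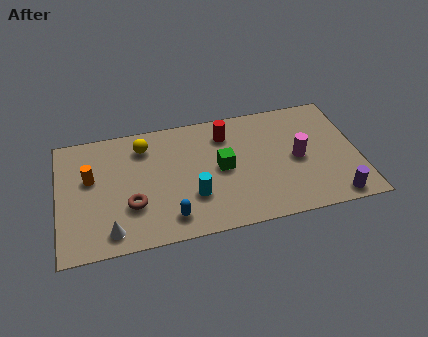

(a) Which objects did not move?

the white cone and the red cylinder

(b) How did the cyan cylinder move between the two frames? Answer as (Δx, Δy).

(-1.8, 1.4)

The cyan cylinder started near (7.9, 0.9) and ended near (6.1, 2.3).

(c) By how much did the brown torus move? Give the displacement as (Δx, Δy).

(2.2, 0.1)

The brown torus started near (1.1, 2.3) and ended near (3.3, 2.4).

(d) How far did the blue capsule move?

2.0

The blue capsule moved from about (3.3, 2.3) to (5.0, 1.3), a distance of √(1.7² + 1.0²) ≈ 2.0.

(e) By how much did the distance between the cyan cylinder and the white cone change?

-1.6

The distance was about 5.6 in the first image and 4.0 in the second, so they moved 1.6 units closer together.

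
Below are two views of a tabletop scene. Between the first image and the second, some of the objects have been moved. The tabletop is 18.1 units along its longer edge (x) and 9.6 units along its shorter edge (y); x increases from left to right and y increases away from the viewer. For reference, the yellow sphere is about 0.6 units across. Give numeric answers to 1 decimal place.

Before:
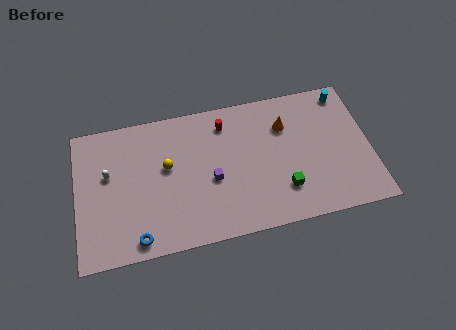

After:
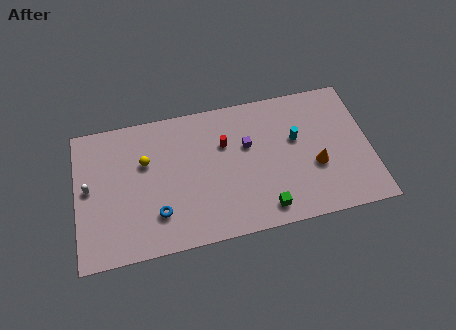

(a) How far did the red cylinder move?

1.4

From (9.3, 7.8) to (9.2, 6.4), the red cylinder covered √(0.1² + 1.4²) ≈ 1.4 units.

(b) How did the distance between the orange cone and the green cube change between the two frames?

-0.4

Before: roughly 4.4 units apart; after: 4.0. That's 0.4 units closer together.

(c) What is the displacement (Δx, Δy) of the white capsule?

(-1.2, -0.7)

The white capsule was at about (2.0, 5.8) and moved to about (0.8, 5.1).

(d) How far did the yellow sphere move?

1.4

The yellow sphere was near (5.6, 5.6) before and (4.3, 6.2) after, so it travelled √(1.3² + 0.6²) ≈ 1.4 units.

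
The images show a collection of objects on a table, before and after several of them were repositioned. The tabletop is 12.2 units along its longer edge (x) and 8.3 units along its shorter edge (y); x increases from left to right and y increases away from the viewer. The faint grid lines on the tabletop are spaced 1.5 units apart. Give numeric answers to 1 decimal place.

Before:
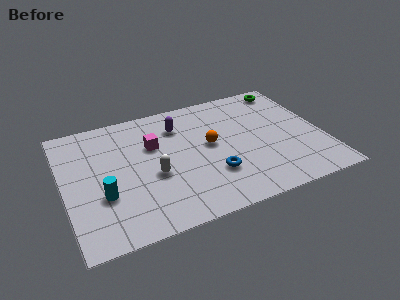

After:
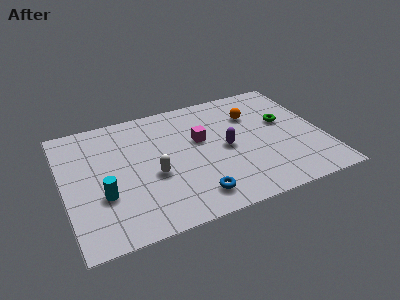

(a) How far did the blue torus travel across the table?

1.5

The blue torus was near (6.8, 2.5) before and (5.8, 1.4) after, so it travelled √(1.0² + 1.1²) ≈ 1.5 units.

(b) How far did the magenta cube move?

2.2

The magenta cube moved from about (4.3, 5.4) to (6.5, 5.0), a distance of √(2.2² + 0.4²) ≈ 2.2.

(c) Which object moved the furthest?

the purple capsule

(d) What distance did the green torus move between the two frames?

2.5

The green torus was near (11.0, 7.3) before and (10.5, 4.9) after, so it travelled √(0.5² + 2.4²) ≈ 2.5 units.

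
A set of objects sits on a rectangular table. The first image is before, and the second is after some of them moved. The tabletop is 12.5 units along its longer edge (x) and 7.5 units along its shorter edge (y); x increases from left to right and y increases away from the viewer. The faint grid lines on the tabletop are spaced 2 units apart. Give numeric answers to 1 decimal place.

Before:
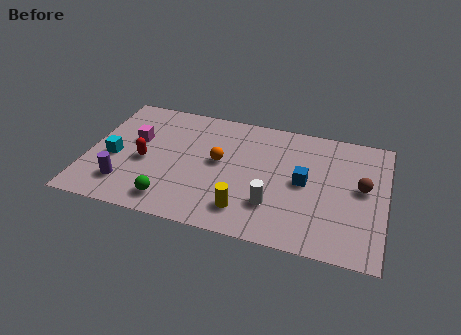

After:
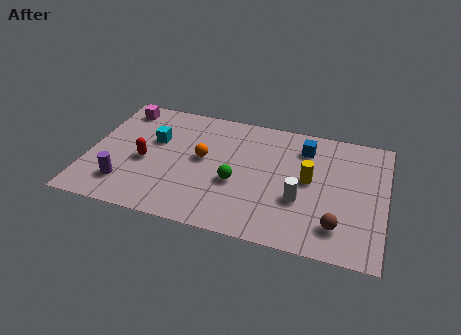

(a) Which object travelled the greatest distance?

the yellow cylinder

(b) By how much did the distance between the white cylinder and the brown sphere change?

-2.2

They were about 4.1 units apart before and 1.9 after — 2.2 units closer together.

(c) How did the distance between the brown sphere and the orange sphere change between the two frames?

+0.3

The distance was about 6.0 in the first image and 6.3 in the second, so they moved 0.3 units further apart.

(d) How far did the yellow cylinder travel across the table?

3.5

From (6.8, 1.5) to (9.3, 4.0), the yellow cylinder covered √(2.5² + 2.5²) ≈ 3.5 units.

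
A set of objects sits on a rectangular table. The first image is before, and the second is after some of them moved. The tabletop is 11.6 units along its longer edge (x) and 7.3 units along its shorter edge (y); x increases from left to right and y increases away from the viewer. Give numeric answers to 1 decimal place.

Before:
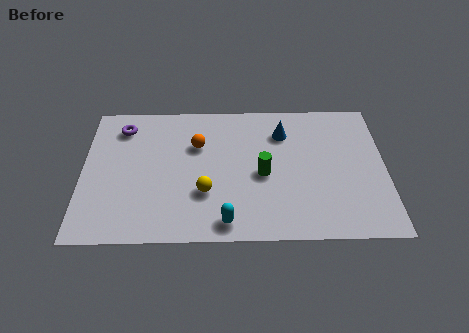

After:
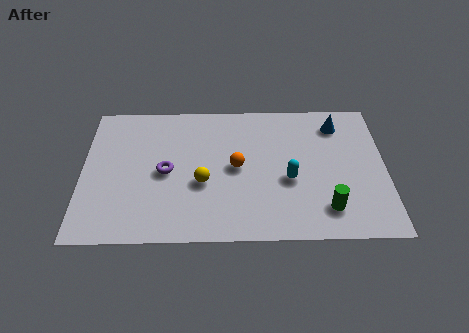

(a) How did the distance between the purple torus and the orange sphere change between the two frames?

-0.4

They were about 3.1 units apart before and 2.7 after — 0.4 units closer together.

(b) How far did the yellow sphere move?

0.5

From (4.7, 2.4) to (4.6, 2.9), the yellow sphere covered √(0.1² + 0.5²) ≈ 0.5 units.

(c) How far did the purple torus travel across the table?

2.9

From (1.5, 5.9) to (3.2, 3.5), the purple torus covered √(1.7² + 2.4²) ≈ 2.9 units.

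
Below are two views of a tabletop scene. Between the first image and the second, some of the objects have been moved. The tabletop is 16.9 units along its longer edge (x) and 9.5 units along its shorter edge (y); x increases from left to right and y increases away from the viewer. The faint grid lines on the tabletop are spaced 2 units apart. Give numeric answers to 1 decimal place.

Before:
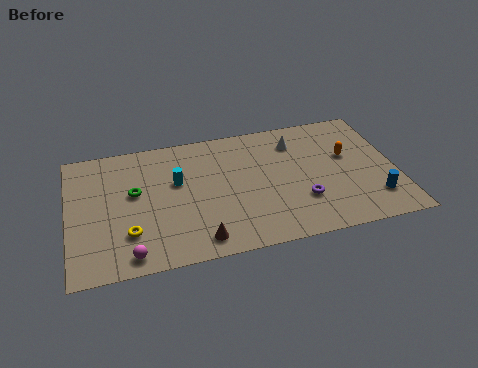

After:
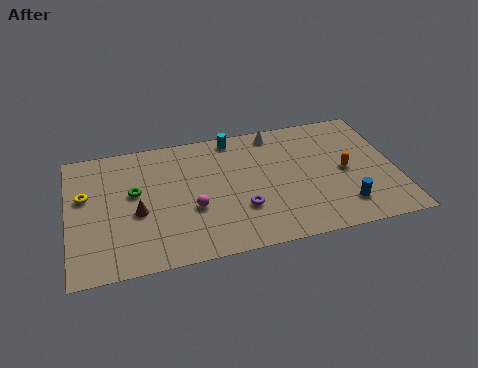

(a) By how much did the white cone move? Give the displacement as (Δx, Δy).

(-1.0, 1.0)

The white cone started near (11.9, 7.4) and ended near (10.9, 8.4).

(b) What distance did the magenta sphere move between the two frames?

4.1

From (3.0, 1.1) to (6.3, 3.6), the magenta sphere covered √(3.3² + 2.5²) ≈ 4.1 units.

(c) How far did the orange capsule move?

1.1

The orange capsule was near (14.5, 5.7) before and (14.3, 4.6) after, so it travelled √(0.2² + 1.1²) ≈ 1.1 units.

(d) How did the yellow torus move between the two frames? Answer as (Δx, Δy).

(-2.1, 3.2)

From the two frames, the yellow torus sits at roughly (3.0, 2.6) before and (0.9, 5.8) after.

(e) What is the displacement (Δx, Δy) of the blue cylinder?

(-1.6, -0.2)

From the two frames, the blue cylinder sits at roughly (15.6, 2.2) before and (14.0, 2.0) after.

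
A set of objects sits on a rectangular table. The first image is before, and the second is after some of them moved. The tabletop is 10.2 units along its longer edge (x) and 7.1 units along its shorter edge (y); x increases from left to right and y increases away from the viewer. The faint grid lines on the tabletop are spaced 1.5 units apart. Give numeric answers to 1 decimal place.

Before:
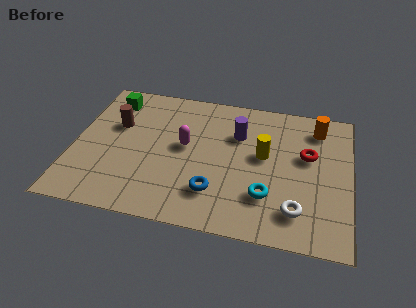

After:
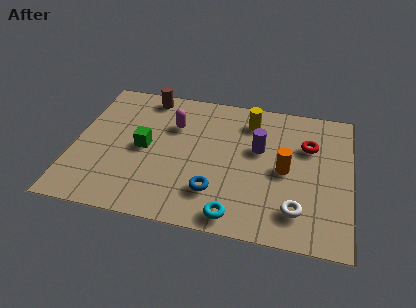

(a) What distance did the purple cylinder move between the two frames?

1.0

From (6.0, 4.9) to (6.8, 4.3), the purple cylinder covered √(0.8² + 0.6²) ≈ 1.0 units.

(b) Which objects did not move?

the blue torus and the white torus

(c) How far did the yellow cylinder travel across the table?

1.8

The yellow cylinder was near (7.0, 4.0) before and (6.4, 5.7) after, so it travelled √(0.6² + 1.7²) ≈ 1.8 units.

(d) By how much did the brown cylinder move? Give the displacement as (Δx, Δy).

(1.0, 1.8)

The brown cylinder was at about (1.5, 4.5) and moved to about (2.5, 6.3).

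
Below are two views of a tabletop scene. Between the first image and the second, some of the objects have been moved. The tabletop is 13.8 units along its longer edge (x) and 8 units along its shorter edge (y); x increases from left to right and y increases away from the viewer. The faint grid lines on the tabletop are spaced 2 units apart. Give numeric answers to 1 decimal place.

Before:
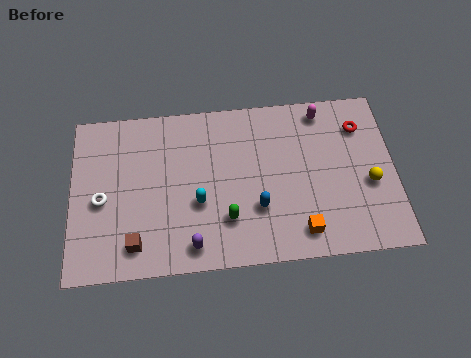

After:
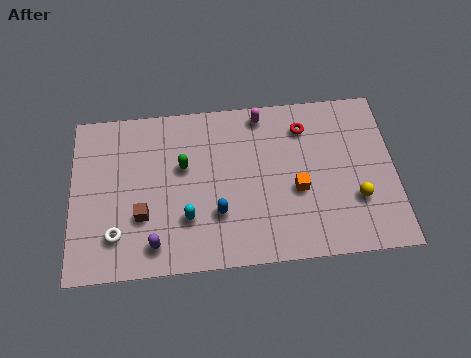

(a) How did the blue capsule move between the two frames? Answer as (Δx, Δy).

(-1.7, -0.1)

From the two frames, the blue capsule sits at roughly (7.9, 2.6) before and (6.2, 2.5) after.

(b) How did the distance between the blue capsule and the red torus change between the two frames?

-0.3

They were about 5.7 units apart before and 5.4 after — 0.3 units closer together.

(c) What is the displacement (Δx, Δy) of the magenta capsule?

(-2.6, 0.1)

The magenta capsule was at about (10.8, 7.0) and moved to about (8.2, 7.1).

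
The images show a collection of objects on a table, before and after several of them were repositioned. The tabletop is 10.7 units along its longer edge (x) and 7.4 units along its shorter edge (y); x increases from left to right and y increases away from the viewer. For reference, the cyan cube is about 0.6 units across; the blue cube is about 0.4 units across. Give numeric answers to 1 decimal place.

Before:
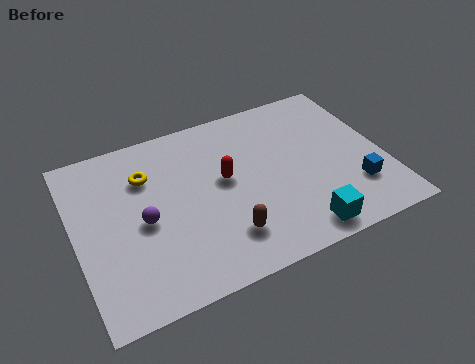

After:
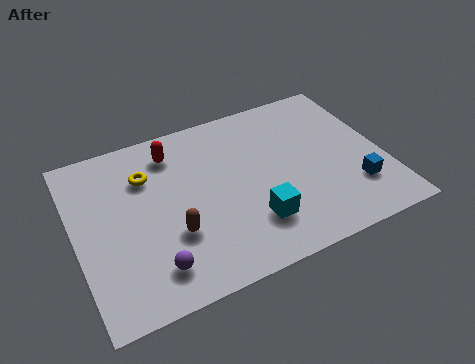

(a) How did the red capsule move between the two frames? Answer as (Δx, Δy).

(-1.6, 1.9)

From the two frames, the red capsule sits at roughly (5.2, 4.1) before and (3.6, 6.0) after.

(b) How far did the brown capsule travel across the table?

1.9

The brown capsule moved from about (4.9, 1.7) to (3.2, 2.5), a distance of √(1.7² + 0.8²) ≈ 1.9.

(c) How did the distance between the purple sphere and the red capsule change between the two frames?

+1.8

The distance was about 3.0 in the first image and 4.8 in the second, so they moved 1.8 units further apart.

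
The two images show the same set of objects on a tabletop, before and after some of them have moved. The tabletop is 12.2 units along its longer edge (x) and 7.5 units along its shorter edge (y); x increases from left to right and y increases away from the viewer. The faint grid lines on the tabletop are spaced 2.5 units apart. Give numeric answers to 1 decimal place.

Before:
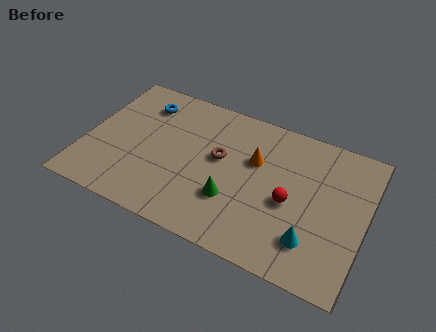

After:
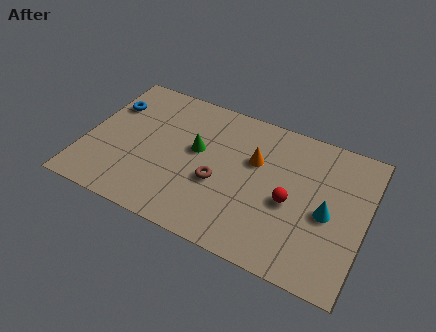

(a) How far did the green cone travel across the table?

2.6

From (6.6, 2.4) to (4.8, 4.3), the green cone covered √(1.8² + 1.9²) ≈ 2.6 units.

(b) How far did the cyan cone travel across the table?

1.7

From (10.1, 1.8) to (10.6, 3.4), the cyan cone covered √(0.5² + 1.6²) ≈ 1.7 units.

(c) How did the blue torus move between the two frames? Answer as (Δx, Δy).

(-1.4, -0.6)

The blue torus was at about (2.2, 5.9) and moved to about (0.8, 5.3).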